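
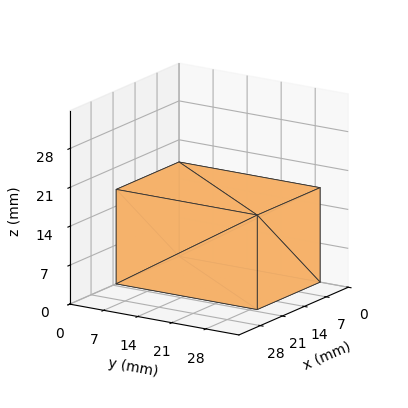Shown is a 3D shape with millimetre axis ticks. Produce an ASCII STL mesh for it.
Reading the render: the shape is a rectangular box, roughly 20 × 29 mm footprint and 17 mm tall (dimensions read to the nearest mm from the axis ticks). For the STL, each face is triangulated and given an outward normal.

solid part
  facet normal 0.0000 0.0000 -1.0000
    outer loop
      vertex 20.00 29.00 0.00
      vertex 20.00 0.00 0.00
      vertex 0.00 0.00 0.00
    endloop
  endfacet
  facet normal 0.0000 0.0000 -1.0000
    outer loop
      vertex 0.00 29.00 0.00
      vertex 20.00 29.00 0.00
      vertex 0.00 0.00 0.00
    endloop
  endfacet
  facet normal 0.0000 0.0000 1.0000
    outer loop
      vertex 0.00 0.00 17.00
      vertex 20.00 0.00 17.00
      vertex 20.00 29.00 17.00
    endloop
  endfacet
  facet normal 0.0000 0.0000 1.0000
    outer loop
      vertex 0.00 0.00 17.00
      vertex 20.00 29.00 17.00
      vertex 0.00 29.00 17.00
    endloop
  endfacet
  facet normal 0.0000 -1.0000 0.0000
    outer loop
      vertex 0.00 0.00 0.00
      vertex 20.00 0.00 0.00
      vertex 20.00 0.00 17.00
    endloop
  endfacet
  facet normal 0.0000 -1.0000 0.0000
    outer loop
      vertex 0.00 0.00 0.00
      vertex 20.00 0.00 17.00
      vertex 0.00 0.00 17.00
    endloop
  endfacet
  facet normal 0.0000 1.0000 0.0000
    outer loop
      vertex 20.00 29.00 17.00
      vertex 20.00 29.00 0.00
      vertex 0.00 29.00 0.00
    endloop
  endfacet
  facet normal 0.0000 1.0000 0.0000
    outer loop
      vertex 0.00 29.00 17.00
      vertex 20.00 29.00 17.00
      vertex 0.00 29.00 0.00
    endloop
  endfacet
  facet normal -1.0000 0.0000 0.0000
    outer loop
      vertex 0.00 29.00 17.00
      vertex 0.00 29.00 0.00
      vertex 0.00 0.00 0.00
    endloop
  endfacet
  facet normal -1.0000 0.0000 0.0000
    outer loop
      vertex 0.00 0.00 17.00
      vertex 0.00 29.00 17.00
      vertex 0.00 0.00 0.00
    endloop
  endfacet
  facet normal 1.0000 0.0000 0.0000
    outer loop
      vertex 20.00 0.00 0.00
      vertex 20.00 29.00 0.00
      vertex 20.00 29.00 17.00
    endloop
  endfacet
  facet normal 1.0000 0.0000 0.0000
    outer loop
      vertex 20.00 0.00 0.00
      vertex 20.00 29.00 17.00
      vertex 20.00 0.00 17.00
    endloop
  endfacet
endsolid part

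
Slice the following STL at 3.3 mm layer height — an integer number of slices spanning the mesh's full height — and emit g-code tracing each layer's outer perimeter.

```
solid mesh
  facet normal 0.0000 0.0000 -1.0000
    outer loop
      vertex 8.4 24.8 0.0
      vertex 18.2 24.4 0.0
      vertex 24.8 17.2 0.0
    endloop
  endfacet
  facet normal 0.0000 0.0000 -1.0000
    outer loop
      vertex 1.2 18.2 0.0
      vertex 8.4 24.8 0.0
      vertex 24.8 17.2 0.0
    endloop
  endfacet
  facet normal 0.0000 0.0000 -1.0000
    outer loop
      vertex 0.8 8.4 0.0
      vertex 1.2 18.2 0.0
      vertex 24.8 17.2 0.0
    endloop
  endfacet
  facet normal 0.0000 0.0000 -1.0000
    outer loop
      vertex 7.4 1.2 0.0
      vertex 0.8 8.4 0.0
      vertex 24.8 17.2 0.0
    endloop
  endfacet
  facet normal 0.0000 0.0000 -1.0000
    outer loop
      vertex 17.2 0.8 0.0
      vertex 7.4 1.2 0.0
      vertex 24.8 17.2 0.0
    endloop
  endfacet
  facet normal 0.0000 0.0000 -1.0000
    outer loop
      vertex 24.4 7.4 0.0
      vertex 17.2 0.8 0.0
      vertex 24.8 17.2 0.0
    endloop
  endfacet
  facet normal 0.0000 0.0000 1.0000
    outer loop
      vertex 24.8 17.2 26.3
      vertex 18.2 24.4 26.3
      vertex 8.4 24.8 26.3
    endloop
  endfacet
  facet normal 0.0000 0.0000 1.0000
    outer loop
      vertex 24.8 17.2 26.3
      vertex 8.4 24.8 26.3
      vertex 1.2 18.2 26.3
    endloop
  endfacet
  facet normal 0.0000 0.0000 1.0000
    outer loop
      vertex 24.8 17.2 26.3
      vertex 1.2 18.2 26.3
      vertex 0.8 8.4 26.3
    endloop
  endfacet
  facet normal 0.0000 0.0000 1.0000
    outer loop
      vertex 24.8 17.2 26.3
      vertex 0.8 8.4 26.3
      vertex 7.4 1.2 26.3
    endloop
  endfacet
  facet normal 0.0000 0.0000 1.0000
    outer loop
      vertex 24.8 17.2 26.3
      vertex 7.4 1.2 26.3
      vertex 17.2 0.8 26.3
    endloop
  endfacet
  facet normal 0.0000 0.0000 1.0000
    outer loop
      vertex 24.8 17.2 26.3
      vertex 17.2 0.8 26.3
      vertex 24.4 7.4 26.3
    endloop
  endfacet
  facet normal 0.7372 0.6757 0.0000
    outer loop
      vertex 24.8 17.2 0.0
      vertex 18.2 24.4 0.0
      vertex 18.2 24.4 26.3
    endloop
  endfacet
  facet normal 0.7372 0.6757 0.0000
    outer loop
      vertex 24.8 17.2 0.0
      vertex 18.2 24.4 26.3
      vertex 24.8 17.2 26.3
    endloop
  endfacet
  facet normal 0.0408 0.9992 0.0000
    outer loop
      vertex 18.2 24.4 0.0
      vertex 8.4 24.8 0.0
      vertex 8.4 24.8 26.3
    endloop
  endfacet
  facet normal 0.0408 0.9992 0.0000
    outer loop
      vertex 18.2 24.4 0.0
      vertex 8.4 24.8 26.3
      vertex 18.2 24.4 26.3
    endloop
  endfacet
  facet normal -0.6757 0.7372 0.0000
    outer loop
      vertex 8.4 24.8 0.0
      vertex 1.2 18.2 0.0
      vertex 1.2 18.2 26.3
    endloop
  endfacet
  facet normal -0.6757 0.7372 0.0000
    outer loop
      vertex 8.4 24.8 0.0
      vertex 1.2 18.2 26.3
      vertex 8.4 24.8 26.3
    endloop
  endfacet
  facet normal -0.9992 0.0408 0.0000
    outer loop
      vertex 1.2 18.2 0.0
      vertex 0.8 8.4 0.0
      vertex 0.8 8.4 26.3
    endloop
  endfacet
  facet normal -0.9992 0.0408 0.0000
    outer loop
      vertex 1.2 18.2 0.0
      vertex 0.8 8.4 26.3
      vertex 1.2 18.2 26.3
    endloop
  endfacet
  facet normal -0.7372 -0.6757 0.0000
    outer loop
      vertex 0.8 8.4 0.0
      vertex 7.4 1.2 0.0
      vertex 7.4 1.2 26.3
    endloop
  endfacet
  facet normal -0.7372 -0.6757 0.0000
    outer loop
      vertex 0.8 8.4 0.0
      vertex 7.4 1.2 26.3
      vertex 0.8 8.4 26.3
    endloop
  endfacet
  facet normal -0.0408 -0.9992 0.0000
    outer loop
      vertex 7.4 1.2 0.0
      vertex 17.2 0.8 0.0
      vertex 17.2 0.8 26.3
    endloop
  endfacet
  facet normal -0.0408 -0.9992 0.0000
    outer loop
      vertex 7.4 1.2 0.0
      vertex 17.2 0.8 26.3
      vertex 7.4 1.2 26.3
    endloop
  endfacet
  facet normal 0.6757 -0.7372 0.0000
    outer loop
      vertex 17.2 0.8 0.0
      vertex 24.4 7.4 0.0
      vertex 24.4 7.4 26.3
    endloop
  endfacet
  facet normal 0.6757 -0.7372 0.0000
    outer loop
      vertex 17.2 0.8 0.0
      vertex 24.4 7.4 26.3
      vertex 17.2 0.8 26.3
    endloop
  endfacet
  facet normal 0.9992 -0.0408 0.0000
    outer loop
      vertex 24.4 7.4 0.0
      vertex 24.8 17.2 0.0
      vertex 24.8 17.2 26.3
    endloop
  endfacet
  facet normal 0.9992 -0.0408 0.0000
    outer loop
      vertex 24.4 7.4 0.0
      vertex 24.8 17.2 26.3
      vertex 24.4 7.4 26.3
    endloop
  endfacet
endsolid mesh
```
; perimeter-only toolpath
G21 ; units = mm
G90 ; absolute positioning
G28 ; home
; layer 1
G0 Z3.3
G0 X24.8 Y17.2
G1 X18.2 Y24.4
G1 X8.4 Y24.8
G1 X1.2 Y18.2
G1 X0.8 Y8.4
G1 X7.4 Y1.2
G1 X17.2 Y0.8
G1 X24.4 Y7.4
G1 X24.8 Y17.2
; layer 2
G0 Z6.6
G0 X24.8 Y17.2
G1 X18.2 Y24.4
G1 X8.4 Y24.8
G1 X1.2 Y18.2
G1 X0.8 Y8.4
G1 X7.4 Y1.2
G1 X17.2 Y0.8
G1 X24.4 Y7.4
G1 X24.8 Y17.2
; layer 3
G0 Z9.9
G0 X24.8 Y17.2
G1 X18.2 Y24.4
G1 X8.4 Y24.8
G1 X1.2 Y18.2
G1 X0.8 Y8.4
G1 X7.4 Y1.2
G1 X17.2 Y0.8
G1 X24.4 Y7.4
G1 X24.8 Y17.2
; layer 4
G0 Z13.2
G0 X24.8 Y17.2
G1 X18.2 Y24.4
G1 X8.4 Y24.8
G1 X1.2 Y18.2
G1 X0.8 Y8.4
G1 X7.4 Y1.2
G1 X17.2 Y0.8
G1 X24.4 Y7.4
G1 X24.8 Y17.2
; layer 5
G0 Z16.4
G0 X24.8 Y17.2
G1 X18.2 Y24.4
G1 X8.4 Y24.8
G1 X1.2 Y18.2
G1 X0.8 Y8.4
G1 X7.4 Y1.2
G1 X17.2 Y0.8
G1 X24.4 Y7.4
G1 X24.8 Y17.2
; layer 6
G0 Z19.7
G0 X24.8 Y17.2
G1 X18.2 Y24.4
G1 X8.4 Y24.8
G1 X1.2 Y18.2
G1 X0.8 Y8.4
G1 X7.4 Y1.2
G1 X17.2 Y0.8
G1 X24.4 Y7.4
G1 X24.8 Y17.2
; layer 7
G0 Z23.0
G0 X24.8 Y17.2
G1 X18.2 Y24.4
G1 X8.4 Y24.8
G1 X1.2 Y18.2
G1 X0.8 Y8.4
G1 X7.4 Y1.2
G1 X17.2 Y0.8
G1 X24.4 Y7.4
G1 X24.8 Y17.2
; layer 8
G0 Z26.3
G0 X24.8 Y17.2
G1 X18.2 Y24.4
G1 X8.4 Y24.8
G1 X1.2 Y18.2
G1 X0.8 Y8.4
G1 X7.4 Y1.2
G1 X17.2 Y0.8
G1 X24.4 Y7.4
G1 X24.8 Y17.2
M2 ; end

The solid is a regular 8-sided prism (a cylinder approximated with 8 flat sides), circumscribed radius ≈ 12.8 mm, height ≈ 26.3 mm. Slicing at Δz = 3.3 mm — 8 equal slices spanning the solid's height, so layer i sits at z = i·h/8 — gives 8 non-empty perimeters. Each is a 8-segment closed polygon; G0 lifts to the layer z and rapids to the start vertex, then G1 traces the edges.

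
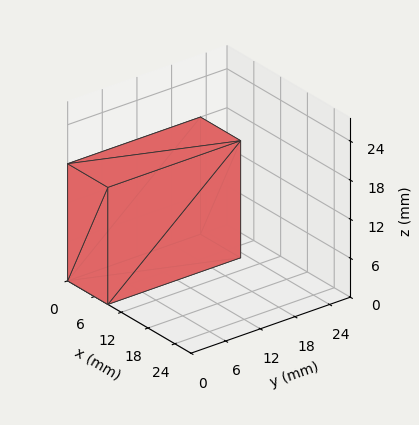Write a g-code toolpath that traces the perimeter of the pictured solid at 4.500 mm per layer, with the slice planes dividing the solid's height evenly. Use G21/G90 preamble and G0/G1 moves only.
Reading the render: the shape is a rectangular box, roughly 9 × 23 mm footprint and 18 mm tall (dimensions read to the nearest mm from the axis ticks). For the g-code, the solid's height is divided into equal slices at the stated Δz and each level perimeter traced with G1 moves after a G0 lift.

; perimeter-only toolpath
G21 ; units = mm
G90 ; absolute positioning
G28 ; home
; layer 1
G0 Z4.500
G0 X0.000 Y0.000
G1 X9.000 Y0.000
G1 X9.000 Y23.000
G1 X0.000 Y23.000
G1 X0.000 Y0.000
; layer 2
G0 Z9.000
G0 X0.000 Y0.000
G1 X9.000 Y0.000
G1 X9.000 Y23.000
G1 X0.000 Y23.000
G1 X0.000 Y0.000
; layer 3
G0 Z13.500
G0 X0.000 Y0.000
G1 X9.000 Y0.000
G1 X9.000 Y23.000
G1 X0.000 Y23.000
G1 X0.000 Y0.000
; layer 4
G0 Z18.000
G0 X0.000 Y0.000
G1 X9.000 Y0.000
G1 X9.000 Y23.000
G1 X0.000 Y23.000
G1 X0.000 Y0.000
M2 ; end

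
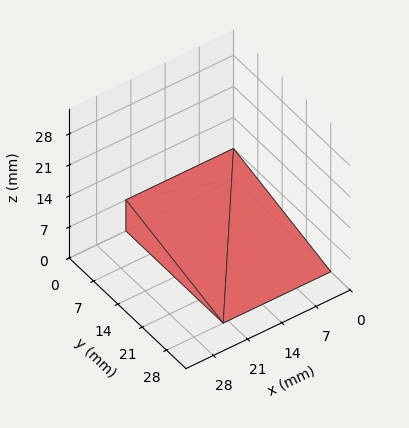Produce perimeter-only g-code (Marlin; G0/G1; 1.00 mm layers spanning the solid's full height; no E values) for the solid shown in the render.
Reading the render: the shape is a wedge (ramp): 22 × 28 mm base, rising to 7 mm along the y=0 edge and sloping linearly to z=0 at y=28 (dimensions read to the nearest mm from the axis ticks). For the g-code, the solid's height is divided into equal slices at the stated Δz and each level perimeter traced with G1 moves after a G0 lift.

; perimeter-only toolpath
G21 ; units = mm
G90 ; absolute positioning
G28 ; home
; layer 1
G0 Z1.00
G0 X0.00 Y0.00
G1 X22.00 Y0.00
G1 X22.00 Y24.00
G1 X0.00 Y24.00
G1 X0.00 Y0.00
; layer 2
G0 Z2.00
G0 X0.00 Y0.00
G1 X22.00 Y0.00
G1 X22.00 Y20.00
G1 X0.00 Y20.00
G1 X0.00 Y0.00
; layer 3
G0 Z3.00
G0 X0.00 Y0.00
G1 X22.00 Y0.00
G1 X22.00 Y16.00
G1 X0.00 Y16.00
G1 X0.00 Y0.00
; layer 4
G0 Z4.00
G0 X0.00 Y0.00
G1 X22.00 Y0.00
G1 X22.00 Y12.00
G1 X0.00 Y12.00
G1 X0.00 Y0.00
; layer 5
G0 Z5.00
G0 X0.00 Y0.00
G1 X22.00 Y0.00
G1 X22.00 Y8.00
G1 X0.00 Y8.00
G1 X0.00 Y0.00
; layer 6
G0 Z6.00
G0 X0.00 Y0.00
G1 X22.00 Y0.00
G1 X22.00 Y4.00
G1 X0.00 Y4.00
G1 X0.00 Y0.00
M2 ; end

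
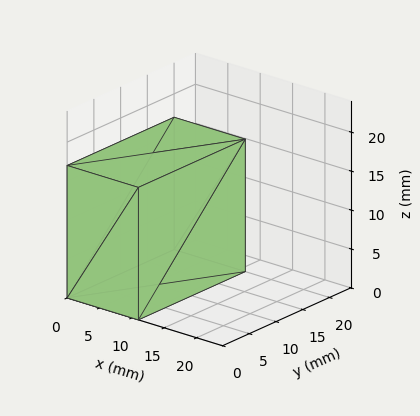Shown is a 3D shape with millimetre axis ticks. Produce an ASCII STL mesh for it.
Reading the render: the shape is a rectangular box, roughly 11 × 20 mm footprint and 17 mm tall (dimensions read to the nearest mm from the axis ticks). For the STL, each face is triangulated and given an outward normal.

solid part
  facet normal 0.0000 0.0000 -1.0000
    outer loop
      vertex 11.00 20.00 0.00
      vertex 11.00 0.00 0.00
      vertex 0.00 0.00 0.00
    endloop
  endfacet
  facet normal 0.0000 0.0000 -1.0000
    outer loop
      vertex 0.00 20.00 0.00
      vertex 11.00 20.00 0.00
      vertex 0.00 0.00 0.00
    endloop
  endfacet
  facet normal 0.0000 0.0000 1.0000
    outer loop
      vertex 0.00 0.00 17.00
      vertex 11.00 0.00 17.00
      vertex 11.00 20.00 17.00
    endloop
  endfacet
  facet normal 0.0000 0.0000 1.0000
    outer loop
      vertex 0.00 0.00 17.00
      vertex 11.00 20.00 17.00
      vertex 0.00 20.00 17.00
    endloop
  endfacet
  facet normal 0.0000 -1.0000 0.0000
    outer loop
      vertex 0.00 0.00 0.00
      vertex 11.00 0.00 0.00
      vertex 11.00 0.00 17.00
    endloop
  endfacet
  facet normal 0.0000 -1.0000 0.0000
    outer loop
      vertex 0.00 0.00 0.00
      vertex 11.00 0.00 17.00
      vertex 0.00 0.00 17.00
    endloop
  endfacet
  facet normal 0.0000 1.0000 0.0000
    outer loop
      vertex 11.00 20.00 17.00
      vertex 11.00 20.00 0.00
      vertex 0.00 20.00 0.00
    endloop
  endfacet
  facet normal 0.0000 1.0000 0.0000
    outer loop
      vertex 0.00 20.00 17.00
      vertex 11.00 20.00 17.00
      vertex 0.00 20.00 0.00
    endloop
  endfacet
  facet normal -1.0000 0.0000 0.0000
    outer loop
      vertex 0.00 20.00 17.00
      vertex 0.00 20.00 0.00
      vertex 0.00 0.00 0.00
    endloop
  endfacet
  facet normal -1.0000 0.0000 0.0000
    outer loop
      vertex 0.00 0.00 17.00
      vertex 0.00 20.00 17.00
      vertex 0.00 0.00 0.00
    endloop
  endfacet
  facet normal 1.0000 0.0000 0.0000
    outer loop
      vertex 11.00 0.00 0.00
      vertex 11.00 20.00 0.00
      vertex 11.00 20.00 17.00
    endloop
  endfacet
  facet normal 1.0000 0.0000 0.0000
    outer loop
      vertex 11.00 0.00 0.00
      vertex 11.00 20.00 17.00
      vertex 11.00 0.00 17.00
    endloop
  endfacet
endsolid part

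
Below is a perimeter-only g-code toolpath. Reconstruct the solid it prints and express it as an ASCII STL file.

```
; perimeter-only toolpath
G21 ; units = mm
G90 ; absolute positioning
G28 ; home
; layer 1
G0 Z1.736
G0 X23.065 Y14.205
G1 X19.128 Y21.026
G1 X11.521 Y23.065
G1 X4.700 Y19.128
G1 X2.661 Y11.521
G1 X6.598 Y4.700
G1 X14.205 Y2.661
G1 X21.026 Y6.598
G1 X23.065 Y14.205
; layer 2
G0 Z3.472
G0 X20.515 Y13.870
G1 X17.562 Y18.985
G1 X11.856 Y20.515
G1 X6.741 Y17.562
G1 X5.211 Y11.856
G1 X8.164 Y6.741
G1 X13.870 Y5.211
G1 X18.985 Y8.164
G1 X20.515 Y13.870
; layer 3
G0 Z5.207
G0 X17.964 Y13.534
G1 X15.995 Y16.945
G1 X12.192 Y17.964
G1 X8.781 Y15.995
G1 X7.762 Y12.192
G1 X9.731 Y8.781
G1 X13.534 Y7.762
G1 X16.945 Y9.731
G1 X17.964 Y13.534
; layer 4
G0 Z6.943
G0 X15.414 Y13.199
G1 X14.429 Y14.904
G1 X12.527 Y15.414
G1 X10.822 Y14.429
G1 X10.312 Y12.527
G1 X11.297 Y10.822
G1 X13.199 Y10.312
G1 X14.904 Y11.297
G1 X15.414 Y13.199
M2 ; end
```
solid part
  facet normal 0.0000 0.0000 -1.0000
    outer loop
      vertex 11.185 25.616 0.000
      vertex 20.694 23.067 0.000
      vertex 25.616 14.541 0.000
    endloop
  endfacet
  facet normal 0.0000 0.0000 -1.0000
    outer loop
      vertex 2.659 20.694 0.000
      vertex 11.185 25.616 0.000
      vertex 25.616 14.541 0.000
    endloop
  endfacet
  facet normal 0.0000 0.0000 -1.0000
    outer loop
      vertex 0.110 11.185 0.000
      vertex 2.659 20.694 0.000
      vertex 25.616 14.541 0.000
    endloop
  endfacet
  facet normal 0.0000 0.0000 -1.0000
    outer loop
      vertex 5.032 2.659 0.000
      vertex 0.110 11.185 0.000
      vertex 25.616 14.541 0.000
    endloop
  endfacet
  facet normal 0.0000 0.0000 -1.0000
    outer loop
      vertex 14.541 0.110 0.000
      vertex 5.032 2.659 0.000
      vertex 25.616 14.541 0.000
    endloop
  endfacet
  facet normal 0.0000 0.0000 -1.0000
    outer loop
      vertex 23.067 5.032 0.000
      vertex 14.541 0.110 0.000
      vertex 25.616 14.541 0.000
    endloop
  endfacet
  facet normal 0.5108 0.2949 0.8076
    outer loop
      vertex 25.616 14.541 0.000
      vertex 20.694 23.067 0.000
      vertex 12.863 12.863 8.679
    endloop
  endfacet
  facet normal 0.1527 0.5697 0.8076
    outer loop
      vertex 20.694 23.067 0.000
      vertex 11.185 25.616 0.000
      vertex 12.863 12.863 8.679
    endloop
  endfacet
  facet normal -0.2949 0.5108 0.8076
    outer loop
      vertex 11.185 25.616 0.000
      vertex 2.659 20.694 0.000
      vertex 12.863 12.863 8.679
    endloop
  endfacet
  facet normal -0.5697 0.1527 0.8076
    outer loop
      vertex 2.659 20.694 0.000
      vertex 0.110 11.185 0.000
      vertex 12.863 12.863 8.679
    endloop
  endfacet
  facet normal -0.5108 -0.2949 0.8076
    outer loop
      vertex 0.110 11.185 0.000
      vertex 5.032 2.659 0.000
      vertex 12.863 12.863 8.679
    endloop
  endfacet
  facet normal -0.1527 -0.5697 0.8076
    outer loop
      vertex 5.032 2.659 0.000
      vertex 14.541 0.110 0.000
      vertex 12.863 12.863 8.679
    endloop
  endfacet
  facet normal 0.2949 -0.5108 0.8076
    outer loop
      vertex 14.541 0.110 0.000
      vertex 23.067 5.032 0.000
      vertex 12.863 12.863 8.679
    endloop
  endfacet
  facet normal 0.5697 -0.1527 0.8076
    outer loop
      vertex 23.067 5.032 0.000
      vertex 25.616 14.541 0.000
      vertex 12.863 12.863 8.679
    endloop
  endfacet
endsolid part

The G0 Z moves step by Δz≈1.736 mm. The G1 loops shrink linearly with z, so the solid tapers from its base footprint up to z≈8.68. Closing with a flat bottom cap and the tapered top and triangulating gives 14 facets — a regular 8-sided pyramid, base circumscribed radius ≈ 12.9 mm, apex at z ≈ 8.68 mm.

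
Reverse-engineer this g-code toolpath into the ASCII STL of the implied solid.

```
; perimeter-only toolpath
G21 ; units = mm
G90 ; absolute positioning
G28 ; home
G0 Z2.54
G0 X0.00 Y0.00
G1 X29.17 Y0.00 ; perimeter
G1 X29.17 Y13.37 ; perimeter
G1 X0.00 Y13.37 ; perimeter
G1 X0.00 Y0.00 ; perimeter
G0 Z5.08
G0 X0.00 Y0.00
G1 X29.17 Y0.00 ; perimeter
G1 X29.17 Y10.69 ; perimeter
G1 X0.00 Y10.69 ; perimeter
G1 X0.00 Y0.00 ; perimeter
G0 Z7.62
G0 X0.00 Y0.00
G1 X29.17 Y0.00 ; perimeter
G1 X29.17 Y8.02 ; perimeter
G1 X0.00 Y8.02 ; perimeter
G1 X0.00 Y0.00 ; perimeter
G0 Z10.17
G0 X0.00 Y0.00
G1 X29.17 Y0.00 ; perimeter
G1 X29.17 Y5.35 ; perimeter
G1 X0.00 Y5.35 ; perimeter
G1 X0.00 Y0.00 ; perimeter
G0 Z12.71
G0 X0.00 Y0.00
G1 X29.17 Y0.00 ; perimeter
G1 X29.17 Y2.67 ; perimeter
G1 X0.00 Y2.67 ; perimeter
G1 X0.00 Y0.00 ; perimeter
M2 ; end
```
solid part
  facet normal 0.0000 0.0000 -1.0000
    outer loop
      vertex 29.17 16.04 0.00
      vertex 29.17 0.00 0.00
      vertex 0.00 0.00 0.00
    endloop
  endfacet
  facet normal 0.0000 0.0000 -1.0000
    outer loop
      vertex 0.00 16.04 0.00
      vertex 29.17 16.04 0.00
      vertex 0.00 0.00 0.00
    endloop
  endfacet
  facet normal 0.0000 -1.0000 0.0000
    outer loop
      vertex 0.00 0.00 0.00
      vertex 29.17 0.00 0.00
      vertex 29.17 0.00 15.25
    endloop
  endfacet
  facet normal 0.0000 -1.0000 0.0000
    outer loop
      vertex 0.00 0.00 0.00
      vertex 29.17 0.00 15.25
      vertex 0.00 0.00 15.25
    endloop
  endfacet
  facet normal 0.0000 0.6890 0.7247
    outer loop
      vertex 0.00 0.00 15.25
      vertex 29.17 0.00 15.25
      vertex 29.17 16.04 0.00
    endloop
  endfacet
  facet normal 0.0000 0.6890 0.7247
    outer loop
      vertex 0.00 0.00 15.25
      vertex 29.17 16.04 0.00
      vertex 0.00 16.04 0.00
    endloop
  endfacet
  facet normal -1.0000 0.0000 0.0000
    outer loop
      vertex 0.00 0.00 15.25
      vertex 0.00 16.04 0.00
      vertex 0.00 0.00 0.00
    endloop
  endfacet
  facet normal 1.0000 0.0000 0.0000
    outer loop
      vertex 29.17 0.00 0.00
      vertex 29.17 16.04 0.00
      vertex 29.17 0.00 15.25
    endloop
  endfacet
endsolid part

The G0 Z moves step by Δz≈2.54 mm. The G1 loops shrink linearly with z, so the solid tapers from its base footprint up to z≈15.2. Closing with a flat bottom cap and the tapered top and triangulating gives 8 facets — a wedge (ramp): 29.2 × 16 mm base, rising to 15.2 mm along the y=0 edge and sloping linearly to z=0 at y=16.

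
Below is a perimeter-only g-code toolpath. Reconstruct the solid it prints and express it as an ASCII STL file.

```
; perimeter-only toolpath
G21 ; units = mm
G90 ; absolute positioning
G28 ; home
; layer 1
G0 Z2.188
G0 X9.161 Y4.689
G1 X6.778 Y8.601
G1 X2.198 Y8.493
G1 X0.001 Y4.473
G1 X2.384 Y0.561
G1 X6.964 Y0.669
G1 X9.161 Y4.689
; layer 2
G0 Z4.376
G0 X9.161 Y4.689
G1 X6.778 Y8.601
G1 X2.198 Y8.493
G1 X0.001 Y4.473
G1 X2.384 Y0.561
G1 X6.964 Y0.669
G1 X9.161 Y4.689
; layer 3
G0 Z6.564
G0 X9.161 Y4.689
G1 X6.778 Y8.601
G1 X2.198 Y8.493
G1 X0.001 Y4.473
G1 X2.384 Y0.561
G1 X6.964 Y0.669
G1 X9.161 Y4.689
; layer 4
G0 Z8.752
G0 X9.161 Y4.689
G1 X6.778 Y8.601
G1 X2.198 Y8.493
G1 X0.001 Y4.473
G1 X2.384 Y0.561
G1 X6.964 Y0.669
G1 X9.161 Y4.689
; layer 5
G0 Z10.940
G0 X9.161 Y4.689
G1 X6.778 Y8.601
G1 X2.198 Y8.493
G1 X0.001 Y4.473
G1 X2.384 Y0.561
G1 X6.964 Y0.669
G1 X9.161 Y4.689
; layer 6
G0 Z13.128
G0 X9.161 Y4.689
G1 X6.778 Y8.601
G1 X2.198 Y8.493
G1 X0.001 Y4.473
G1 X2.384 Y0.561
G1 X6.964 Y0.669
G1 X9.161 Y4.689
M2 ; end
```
solid part
  facet normal 0.0000 0.0000 -1.0000
    outer loop
      vertex 2.198 8.493 0.000
      vertex 6.778 8.601 0.000
      vertex 9.161 4.689 0.000
    endloop
  endfacet
  facet normal 0.0000 0.0000 -1.0000
    outer loop
      vertex 0.001 4.473 0.000
      vertex 2.198 8.493 0.000
      vertex 9.161 4.689 0.000
    endloop
  endfacet
  facet normal 0.0000 0.0000 -1.0000
    outer loop
      vertex 2.384 0.561 0.000
      vertex 0.001 4.473 0.000
      vertex 9.161 4.689 0.000
    endloop
  endfacet
  facet normal 0.0000 0.0000 -1.0000
    outer loop
      vertex 6.964 0.669 0.000
      vertex 2.384 0.561 0.000
      vertex 9.161 4.689 0.000
    endloop
  endfacet
  facet normal 0.0000 0.0000 1.0000
    outer loop
      vertex 9.161 4.689 13.128
      vertex 6.778 8.601 13.128
      vertex 2.198 8.493 13.128
    endloop
  endfacet
  facet normal 0.0000 0.0000 1.0000
    outer loop
      vertex 9.161 4.689 13.128
      vertex 2.198 8.493 13.128
      vertex 0.001 4.473 13.128
    endloop
  endfacet
  facet normal 0.0000 0.0000 1.0000
    outer loop
      vertex 9.161 4.689 13.128
      vertex 0.001 4.473 13.128
      vertex 2.384 0.561 13.128
    endloop
  endfacet
  facet normal 0.0000 0.0000 1.0000
    outer loop
      vertex 9.161 4.689 13.128
      vertex 2.384 0.561 13.128
      vertex 6.964 0.669 13.128
    endloop
  endfacet
  facet normal 0.8540 0.5202 0.0000
    outer loop
      vertex 9.161 4.689 0.000
      vertex 6.778 8.601 0.000
      vertex 6.778 8.601 13.128
    endloop
  endfacet
  facet normal 0.8540 0.5202 0.0000
    outer loop
      vertex 9.161 4.689 0.000
      vertex 6.778 8.601 13.128
      vertex 9.161 4.689 13.128
    endloop
  endfacet
  facet normal -0.0236 0.9997 0.0000
    outer loop
      vertex 6.778 8.601 0.000
      vertex 2.198 8.493 0.000
      vertex 2.198 8.493 13.128
    endloop
  endfacet
  facet normal -0.0236 0.9997 0.0000
    outer loop
      vertex 6.778 8.601 0.000
      vertex 2.198 8.493 13.128
      vertex 6.778 8.601 13.128
    endloop
  endfacet
  facet normal -0.8775 0.4796 0.0000
    outer loop
      vertex 2.198 8.493 0.000
      vertex 0.001 4.473 0.000
      vertex 0.001 4.473 13.128
    endloop
  endfacet
  facet normal -0.8775 0.4796 0.0000
    outer loop
      vertex 2.198 8.493 0.000
      vertex 0.001 4.473 13.128
      vertex 2.198 8.493 13.128
    endloop
  endfacet
  facet normal -0.8540 -0.5202 0.0000
    outer loop
      vertex 0.001 4.473 0.000
      vertex 2.384 0.561 0.000
      vertex 2.384 0.561 13.128
    endloop
  endfacet
  facet normal -0.8540 -0.5202 0.0000
    outer loop
      vertex 0.001 4.473 0.000
      vertex 2.384 0.561 13.128
      vertex 0.001 4.473 13.128
    endloop
  endfacet
  facet normal 0.0236 -0.9997 0.0000
    outer loop
      vertex 2.384 0.561 0.000
      vertex 6.964 0.669 0.000
      vertex 6.964 0.669 13.128
    endloop
  endfacet
  facet normal 0.0236 -0.9997 0.0000
    outer loop
      vertex 2.384 0.561 0.000
      vertex 6.964 0.669 13.128
      vertex 2.384 0.561 13.128
    endloop
  endfacet
  facet normal 0.8775 -0.4796 0.0000
    outer loop
      vertex 6.964 0.669 0.000
      vertex 9.161 4.689 0.000
      vertex 9.161 4.689 13.128
    endloop
  endfacet
  facet normal 0.8775 -0.4796 0.0000
    outer loop
      vertex 6.964 0.669 0.000
      vertex 9.161 4.689 13.128
      vertex 6.964 0.669 13.128
    endloop
  endfacet
endsolid part

The G0 Z moves step by Δz≈2.188 mm. Every layer's G1 loop is the same polygon, so the solid is a straight extrusion of it from z=0 to z≈13.1. Closing with flat bottom and top caps and triangulating gives 20 facets — a regular 6-sided prism (a cylinder approximated with 6 flat sides), circumscribed radius ≈ 4.58 mm, height ≈ 13.1 mm.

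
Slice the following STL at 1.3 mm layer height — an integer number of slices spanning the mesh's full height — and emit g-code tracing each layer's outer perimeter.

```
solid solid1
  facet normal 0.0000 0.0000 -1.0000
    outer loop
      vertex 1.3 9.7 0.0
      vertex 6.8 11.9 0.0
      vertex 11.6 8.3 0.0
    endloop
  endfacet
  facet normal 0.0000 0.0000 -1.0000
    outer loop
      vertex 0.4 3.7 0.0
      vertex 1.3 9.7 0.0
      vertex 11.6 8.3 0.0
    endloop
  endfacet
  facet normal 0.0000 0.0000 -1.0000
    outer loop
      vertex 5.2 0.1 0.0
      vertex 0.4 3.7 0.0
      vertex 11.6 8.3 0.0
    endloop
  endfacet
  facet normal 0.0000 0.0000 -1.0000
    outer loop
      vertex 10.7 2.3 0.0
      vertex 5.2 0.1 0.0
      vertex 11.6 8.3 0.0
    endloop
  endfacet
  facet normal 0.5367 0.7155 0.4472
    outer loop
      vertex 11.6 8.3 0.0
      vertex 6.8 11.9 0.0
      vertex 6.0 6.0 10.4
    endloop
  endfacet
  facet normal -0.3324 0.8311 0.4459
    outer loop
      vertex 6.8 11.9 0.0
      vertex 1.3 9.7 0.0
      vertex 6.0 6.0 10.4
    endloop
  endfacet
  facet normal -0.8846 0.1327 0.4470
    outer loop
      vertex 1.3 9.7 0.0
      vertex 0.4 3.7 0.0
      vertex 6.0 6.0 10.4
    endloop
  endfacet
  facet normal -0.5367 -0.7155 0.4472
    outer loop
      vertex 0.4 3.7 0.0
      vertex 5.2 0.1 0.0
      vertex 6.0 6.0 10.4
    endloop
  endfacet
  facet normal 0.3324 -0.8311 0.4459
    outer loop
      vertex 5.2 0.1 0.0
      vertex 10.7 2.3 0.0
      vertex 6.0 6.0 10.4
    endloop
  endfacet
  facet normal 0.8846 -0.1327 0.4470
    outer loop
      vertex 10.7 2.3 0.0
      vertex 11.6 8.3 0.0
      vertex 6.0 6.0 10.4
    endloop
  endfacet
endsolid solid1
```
; perimeter-only toolpath
G21 ; units = mm
G90 ; absolute positioning
G28 ; home
; layer 1
G0 Z1.3
G0 X10.9 Y8.0
G1 X6.7 Y11.2
G1 X1.9 Y9.2
G1 X1.1 Y4.0
G1 X5.3 Y0.8
G1 X10.1 Y2.8
G1 X10.9 Y8.0
; layer 2
G0 Z2.6
G0 X10.2 Y7.7
G1 X6.6 Y10.4
G1 X2.5 Y8.8
G1 X1.8 Y4.3
G1 X5.4 Y1.6
G1 X9.5 Y3.2
G1 X10.2 Y7.7
; layer 3
G0 Z3.9
G0 X9.5 Y7.4
G1 X6.5 Y9.7
G1 X3.1 Y8.3
G1 X2.5 Y4.6
G1 X5.5 Y2.3
G1 X8.9 Y3.7
G1 X9.5 Y7.4
; layer 4
G0 Z5.2
G0 X8.8 Y7.2
G1 X6.4 Y8.9
G1 X3.6 Y7.8
G1 X3.2 Y4.8
G1 X5.6 Y3.0
G1 X8.3 Y4.2
G1 X8.8 Y7.2
; layer 5
G0 Z6.5
G0 X8.1 Y6.9
G1 X6.3 Y8.2
G1 X4.2 Y7.4
G1 X3.9 Y5.1
G1 X5.7 Y3.8
G1 X7.8 Y4.6
G1 X8.1 Y6.9
; layer 6
G0 Z7.8
G0 X7.4 Y6.6
G1 X6.2 Y7.5
G1 X4.8 Y6.9
G1 X4.6 Y5.4
G1 X5.8 Y4.5
G1 X7.2 Y5.1
G1 X7.4 Y6.6
; layer 7
G0 Z9.1
G0 X6.7 Y6.3
G1 X6.1 Y6.7
G1 X5.4 Y6.5
G1 X5.3 Y5.7
G1 X5.9 Y5.3
G1 X6.6 Y5.5
G1 X6.7 Y6.3
M2 ; end

The solid is a regular 6-sided pyramid, base circumscribed radius ≈ 6 mm, apex at z ≈ 10.4 mm. Slicing at Δz = 1.3 mm — 8 equal slices spanning the solid's height, so layer i sits at z = i·h/8 — gives 7 non-empty perimeters. Each is a 6-segment closed polygon; G0 lifts to the layer z and rapids to the start vertex, then G1 traces the edges. The cross-section shrinks linearly with z (the slice at the apex is degenerate and omitted).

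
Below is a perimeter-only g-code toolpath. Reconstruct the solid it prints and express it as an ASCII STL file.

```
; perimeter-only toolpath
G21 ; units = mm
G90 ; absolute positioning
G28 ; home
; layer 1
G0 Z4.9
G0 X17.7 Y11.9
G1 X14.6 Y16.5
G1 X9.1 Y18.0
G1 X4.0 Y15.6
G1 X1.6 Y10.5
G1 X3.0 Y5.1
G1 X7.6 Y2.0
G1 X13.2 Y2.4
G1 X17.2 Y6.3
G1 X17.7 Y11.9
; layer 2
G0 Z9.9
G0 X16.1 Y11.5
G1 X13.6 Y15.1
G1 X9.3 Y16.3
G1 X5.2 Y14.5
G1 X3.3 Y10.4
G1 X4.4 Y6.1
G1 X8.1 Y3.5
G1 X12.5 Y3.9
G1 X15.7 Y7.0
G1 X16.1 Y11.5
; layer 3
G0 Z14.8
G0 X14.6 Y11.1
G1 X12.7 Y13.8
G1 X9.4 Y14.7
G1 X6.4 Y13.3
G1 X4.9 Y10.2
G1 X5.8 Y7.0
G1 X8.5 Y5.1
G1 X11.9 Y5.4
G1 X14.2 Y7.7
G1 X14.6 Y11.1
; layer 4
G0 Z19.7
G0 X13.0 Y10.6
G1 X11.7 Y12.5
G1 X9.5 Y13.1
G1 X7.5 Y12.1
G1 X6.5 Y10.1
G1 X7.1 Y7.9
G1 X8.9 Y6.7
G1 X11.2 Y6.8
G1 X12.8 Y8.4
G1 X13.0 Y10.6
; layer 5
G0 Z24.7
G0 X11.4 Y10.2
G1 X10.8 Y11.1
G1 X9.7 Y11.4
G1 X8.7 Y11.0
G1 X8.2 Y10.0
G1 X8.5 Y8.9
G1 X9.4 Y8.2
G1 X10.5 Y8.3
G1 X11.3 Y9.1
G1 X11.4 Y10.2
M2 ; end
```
solid part
  facet normal 0.0000 0.0000 -1.0000
    outer loop
      vertex 9.0 19.6 0.0
      vertex 15.5 17.8 0.0
      vertex 19.3 12.3 0.0
    endloop
  endfacet
  facet normal 0.0000 0.0000 -1.0000
    outer loop
      vertex 2.9 16.8 0.0
      vertex 9.0 19.6 0.0
      vertex 19.3 12.3 0.0
    endloop
  endfacet
  facet normal 0.0000 0.0000 -1.0000
    outer loop
      vertex 0.0 10.7 0.0
      vertex 2.9 16.8 0.0
      vertex 19.3 12.3 0.0
    endloop
  endfacet
  facet normal 0.0000 0.0000 -1.0000
    outer loop
      vertex 1.7 4.2 0.0
      vertex 0.0 10.7 0.0
      vertex 19.3 12.3 0.0
    endloop
  endfacet
  facet normal 0.0000 0.0000 -1.0000
    outer loop
      vertex 7.2 0.4 0.0
      vertex 1.7 4.2 0.0
      vertex 19.3 12.3 0.0
    endloop
  endfacet
  facet normal 0.0000 0.0000 -1.0000
    outer loop
      vertex 13.9 0.9 0.0
      vertex 7.2 0.4 0.0
      vertex 19.3 12.3 0.0
    endloop
  endfacet
  facet normal 0.0000 0.0000 -1.0000
    outer loop
      vertex 18.7 5.6 0.0
      vertex 13.9 0.9 0.0
      vertex 19.3 12.3 0.0
    endloop
  endfacet
  facet normal 0.7854 0.5426 0.2979
    outer loop
      vertex 19.3 12.3 0.0
      vertex 15.5 17.8 0.0
      vertex 9.8 9.8 29.6
    endloop
  endfacet
  facet normal 0.2548 0.9200 0.2977
    outer loop
      vertex 15.5 17.8 0.0
      vertex 9.0 19.6 0.0
      vertex 9.8 9.8 29.6
    endloop
  endfacet
  facet normal -0.3982 0.8675 0.2980
    outer loop
      vertex 9.0 19.6 0.0
      vertex 2.9 16.8 0.0
      vertex 9.8 9.8 29.6
    endloop
  endfacet
  facet normal -0.8621 0.4099 0.2979
    outer loop
      vertex 2.9 16.8 0.0
      vertex 0.0 10.7 0.0
      vertex 9.8 9.8 29.6
    endloop
  endfacet
  facet normal -0.9234 -0.2415 0.2984
    outer loop
      vertex 0.0 10.7 0.0
      vertex 1.7 4.2 0.0
      vertex 9.8 9.8 29.6
    endloop
  endfacet
  facet normal -0.5428 -0.7856 0.2971
    outer loop
      vertex 1.7 4.2 0.0
      vertex 7.2 0.4 0.0
      vertex 9.8 9.8 29.6
    endloop
  endfacet
  facet normal 0.0711 -0.9525 0.2962
    outer loop
      vertex 7.2 0.4 0.0
      vertex 13.9 0.9 0.0
      vertex 9.8 9.8 29.6
    endloop
  endfacet
  facet normal 0.6679 -0.6821 0.2976
    outer loop
      vertex 13.9 0.9 0.0
      vertex 18.7 5.6 0.0
      vertex 9.8 9.8 29.6
    endloop
  endfacet
  facet normal 0.9508 -0.0851 0.2980
    outer loop
      vertex 18.7 5.6 0.0
      vertex 19.3 12.3 0.0
      vertex 9.8 9.8 29.6
    endloop
  endfacet
endsolid part

The G0 Z moves step by Δz≈4.9 mm. The G1 loops shrink linearly with z, so the solid tapers from its base footprint up to z≈29.6. Closing with a flat bottom cap and the tapered top and triangulating gives 16 facets — a regular 9-sided pyramid, base circumscribed radius ≈ 9.8 mm, apex at z ≈ 29.6 mm.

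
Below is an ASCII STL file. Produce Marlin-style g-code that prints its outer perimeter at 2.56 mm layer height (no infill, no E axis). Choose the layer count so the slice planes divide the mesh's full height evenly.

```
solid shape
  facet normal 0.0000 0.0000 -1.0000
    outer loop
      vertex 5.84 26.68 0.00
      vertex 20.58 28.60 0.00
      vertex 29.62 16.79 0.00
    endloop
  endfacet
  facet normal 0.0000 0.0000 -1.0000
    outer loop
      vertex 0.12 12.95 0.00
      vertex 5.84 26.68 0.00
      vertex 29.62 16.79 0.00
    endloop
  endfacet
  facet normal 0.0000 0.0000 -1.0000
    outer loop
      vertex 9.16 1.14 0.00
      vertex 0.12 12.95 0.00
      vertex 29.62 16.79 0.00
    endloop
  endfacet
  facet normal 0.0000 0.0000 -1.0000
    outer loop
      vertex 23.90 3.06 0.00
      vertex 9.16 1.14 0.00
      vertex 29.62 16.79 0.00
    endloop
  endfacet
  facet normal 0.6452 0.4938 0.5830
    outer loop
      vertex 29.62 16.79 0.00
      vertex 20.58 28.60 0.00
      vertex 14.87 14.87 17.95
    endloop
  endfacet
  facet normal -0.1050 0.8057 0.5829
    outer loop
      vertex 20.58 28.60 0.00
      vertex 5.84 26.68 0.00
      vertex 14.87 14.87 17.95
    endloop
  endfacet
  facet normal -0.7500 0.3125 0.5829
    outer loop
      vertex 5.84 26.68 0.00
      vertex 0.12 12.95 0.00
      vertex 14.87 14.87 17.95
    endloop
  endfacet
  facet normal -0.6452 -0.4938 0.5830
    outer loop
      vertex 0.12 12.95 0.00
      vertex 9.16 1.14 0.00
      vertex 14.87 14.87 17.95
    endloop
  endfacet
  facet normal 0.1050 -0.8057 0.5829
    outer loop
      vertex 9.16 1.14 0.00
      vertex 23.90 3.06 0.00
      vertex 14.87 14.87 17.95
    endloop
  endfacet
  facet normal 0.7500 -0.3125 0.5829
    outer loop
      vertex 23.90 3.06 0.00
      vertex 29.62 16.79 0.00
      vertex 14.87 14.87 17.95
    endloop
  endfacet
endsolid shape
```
; perimeter-only toolpath
G21 ; units = mm
G90 ; absolute positioning
G28 ; home
; layer 1
G0 Z2.56
G0 X27.51 Y16.52
G1 X19.76 Y26.64
G1 X7.13 Y24.99
G1 X2.23 Y13.22
G1 X9.98 Y3.10
G1 X22.61 Y4.75
G1 X27.51 Y16.52
; layer 2
G0 Z5.13
G0 X25.41 Y16.24
G1 X18.95 Y24.68
G1 X8.42 Y23.31
G1 X4.33 Y13.50
G1 X10.79 Y5.06
G1 X21.32 Y6.43
G1 X25.41 Y16.24
; layer 3
G0 Z7.69
G0 X23.30 Y15.97
G1 X18.13 Y22.72
G1 X9.71 Y21.62
G1 X6.44 Y13.77
G1 X11.61 Y7.02
G1 X20.03 Y8.12
G1 X23.30 Y15.97
; layer 4
G0 Z10.26
G0 X21.19 Y15.69
G1 X17.32 Y20.75
G1 X11.00 Y19.93
G1 X8.55 Y14.05
G1 X12.42 Y8.99
G1 X18.74 Y9.81
G1 X21.19 Y15.69
; layer 5
G0 Z12.82
G0 X19.08 Y15.42
G1 X16.50 Y18.79
G1 X12.29 Y18.24
G1 X10.66 Y14.32
G1 X13.24 Y10.95
G1 X17.45 Y11.50
G1 X19.08 Y15.42
; layer 6
G0 Z15.39
G0 X16.98 Y15.14
G1 X15.69 Y16.83
G1 X13.58 Y16.56
G1 X12.76 Y14.60
G1 X14.05 Y12.91
G1 X16.16 Y13.18
G1 X16.98 Y15.14
M2 ; end

The solid is a regular 6-sided pyramid, base circumscribed radius ≈ 14.9 mm, apex at z ≈ 17.9 mm. Slicing at Δz = 2.56 mm — 7 equal slices spanning the solid's height, so layer i sits at z = i·h/7 — gives 6 non-empty perimeters. Each is a 6-segment closed polygon; G0 lifts to the layer z and rapids to the start vertex, then G1 traces the edges. The cross-section shrinks linearly with z (the slice at the apex is degenerate and omitted).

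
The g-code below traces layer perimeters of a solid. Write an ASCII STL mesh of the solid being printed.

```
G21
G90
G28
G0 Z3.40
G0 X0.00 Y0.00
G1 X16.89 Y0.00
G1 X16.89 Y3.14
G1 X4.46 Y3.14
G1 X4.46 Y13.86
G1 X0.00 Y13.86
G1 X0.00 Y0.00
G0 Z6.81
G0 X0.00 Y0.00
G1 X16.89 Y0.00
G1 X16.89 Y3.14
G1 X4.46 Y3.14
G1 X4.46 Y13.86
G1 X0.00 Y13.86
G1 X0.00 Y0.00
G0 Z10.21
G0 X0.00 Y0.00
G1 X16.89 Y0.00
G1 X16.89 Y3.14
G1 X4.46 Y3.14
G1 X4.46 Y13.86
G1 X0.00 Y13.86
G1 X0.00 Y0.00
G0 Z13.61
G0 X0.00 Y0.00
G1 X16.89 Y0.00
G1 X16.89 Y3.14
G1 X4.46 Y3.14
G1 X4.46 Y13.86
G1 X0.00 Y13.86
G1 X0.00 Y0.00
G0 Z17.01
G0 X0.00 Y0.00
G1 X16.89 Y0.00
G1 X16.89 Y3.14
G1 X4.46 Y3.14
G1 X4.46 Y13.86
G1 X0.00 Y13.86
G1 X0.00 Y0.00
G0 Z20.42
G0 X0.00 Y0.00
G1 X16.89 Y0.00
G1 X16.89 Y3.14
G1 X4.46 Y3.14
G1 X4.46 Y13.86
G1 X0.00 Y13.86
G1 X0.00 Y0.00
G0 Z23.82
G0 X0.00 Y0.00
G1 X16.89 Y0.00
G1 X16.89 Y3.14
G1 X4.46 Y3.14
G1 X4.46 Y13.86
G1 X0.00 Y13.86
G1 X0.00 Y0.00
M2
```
solid part
  facet normal 0.0000 0.0000 -1.0000
    outer loop
      vertex 16.89 3.14 0.00
      vertex 16.89 0.00 0.00
      vertex 0.00 0.00 0.00
    endloop
  endfacet
  facet normal 0.0000 0.0000 -1.0000
    outer loop
      vertex 4.46 3.14 0.00
      vertex 16.89 3.14 0.00
      vertex 0.00 0.00 0.00
    endloop
  endfacet
  facet normal 0.0000 0.0000 -1.0000
    outer loop
      vertex 4.46 13.86 0.00
      vertex 4.46 3.14 0.00
      vertex 0.00 0.00 0.00
    endloop
  endfacet
  facet normal 0.0000 0.0000 -1.0000
    outer loop
      vertex 0.00 13.86 0.00
      vertex 4.46 13.86 0.00
      vertex 0.00 0.00 0.00
    endloop
  endfacet
  facet normal 0.0000 0.0000 1.0000
    outer loop
      vertex 0.00 0.00 23.82
      vertex 16.89 0.00 23.82
      vertex 16.89 3.14 23.82
    endloop
  endfacet
  facet normal 0.0000 0.0000 1.0000
    outer loop
      vertex 0.00 0.00 23.82
      vertex 16.89 3.14 23.82
      vertex 4.46 3.14 23.82
    endloop
  endfacet
  facet normal 0.0000 0.0000 1.0000
    outer loop
      vertex 0.00 0.00 23.82
      vertex 4.46 3.14 23.82
      vertex 4.46 13.86 23.82
    endloop
  endfacet
  facet normal 0.0000 0.0000 1.0000
    outer loop
      vertex 0.00 0.00 23.82
      vertex 4.46 13.86 23.82
      vertex 0.00 13.86 23.82
    endloop
  endfacet
  facet normal 0.0000 -1.0000 0.0000
    outer loop
      vertex 0.00 0.00 0.00
      vertex 16.89 0.00 0.00
      vertex 16.89 0.00 23.82
    endloop
  endfacet
  facet normal 0.0000 -1.0000 0.0000
    outer loop
      vertex 0.00 0.00 0.00
      vertex 16.89 0.00 23.82
      vertex 0.00 0.00 23.82
    endloop
  endfacet
  facet normal 1.0000 0.0000 0.0000
    outer loop
      vertex 16.89 0.00 0.00
      vertex 16.89 3.14 0.00
      vertex 16.89 3.14 23.82
    endloop
  endfacet
  facet normal 1.0000 0.0000 0.0000
    outer loop
      vertex 16.89 0.00 0.00
      vertex 16.89 3.14 23.82
      vertex 16.89 0.00 23.82
    endloop
  endfacet
  facet normal 0.0000 1.0000 0.0000
    outer loop
      vertex 16.89 3.14 0.00
      vertex 4.46 3.14 0.00
      vertex 4.46 3.14 23.82
    endloop
  endfacet
  facet normal 0.0000 1.0000 0.0000
    outer loop
      vertex 16.89 3.14 0.00
      vertex 4.46 3.14 23.82
      vertex 16.89 3.14 23.82
    endloop
  endfacet
  facet normal 1.0000 0.0000 0.0000
    outer loop
      vertex 4.46 3.14 0.00
      vertex 4.46 13.86 0.00
      vertex 4.46 13.86 23.82
    endloop
  endfacet
  facet normal 1.0000 0.0000 0.0000
    outer loop
      vertex 4.46 3.14 0.00
      vertex 4.46 13.86 23.82
      vertex 4.46 3.14 23.82
    endloop
  endfacet
  facet normal 0.0000 1.0000 0.0000
    outer loop
      vertex 4.46 13.86 0.00
      vertex 0.00 13.86 0.00
      vertex 0.00 13.86 23.82
    endloop
  endfacet
  facet normal 0.0000 1.0000 0.0000
    outer loop
      vertex 4.46 13.86 0.00
      vertex 0.00 13.86 23.82
      vertex 4.46 13.86 23.82
    endloop
  endfacet
  facet normal -1.0000 0.0000 0.0000
    outer loop
      vertex 0.00 13.86 0.00
      vertex 0.00 0.00 0.00
      vertex 0.00 0.00 23.82
    endloop
  endfacet
  facet normal -1.0000 0.0000 0.0000
    outer loop
      vertex 0.00 13.86 0.00
      vertex 0.00 0.00 23.82
      vertex 0.00 13.86 23.82
    endloop
  endfacet
endsolid part

The G0 Z moves step by Δz≈3.40 mm. Every layer's G1 loop is the same polygon, so the solid is a straight extrusion of it from z=0 to z≈23.8. Closing with flat bottom and top caps and triangulating gives 20 facets — an L-shaped prism: outer 16.9 × 13.9 mm, arm thicknesses ≈ 3.14 mm (horizontal) and 4.46 mm (vertical), extruded 23.8 mm in z.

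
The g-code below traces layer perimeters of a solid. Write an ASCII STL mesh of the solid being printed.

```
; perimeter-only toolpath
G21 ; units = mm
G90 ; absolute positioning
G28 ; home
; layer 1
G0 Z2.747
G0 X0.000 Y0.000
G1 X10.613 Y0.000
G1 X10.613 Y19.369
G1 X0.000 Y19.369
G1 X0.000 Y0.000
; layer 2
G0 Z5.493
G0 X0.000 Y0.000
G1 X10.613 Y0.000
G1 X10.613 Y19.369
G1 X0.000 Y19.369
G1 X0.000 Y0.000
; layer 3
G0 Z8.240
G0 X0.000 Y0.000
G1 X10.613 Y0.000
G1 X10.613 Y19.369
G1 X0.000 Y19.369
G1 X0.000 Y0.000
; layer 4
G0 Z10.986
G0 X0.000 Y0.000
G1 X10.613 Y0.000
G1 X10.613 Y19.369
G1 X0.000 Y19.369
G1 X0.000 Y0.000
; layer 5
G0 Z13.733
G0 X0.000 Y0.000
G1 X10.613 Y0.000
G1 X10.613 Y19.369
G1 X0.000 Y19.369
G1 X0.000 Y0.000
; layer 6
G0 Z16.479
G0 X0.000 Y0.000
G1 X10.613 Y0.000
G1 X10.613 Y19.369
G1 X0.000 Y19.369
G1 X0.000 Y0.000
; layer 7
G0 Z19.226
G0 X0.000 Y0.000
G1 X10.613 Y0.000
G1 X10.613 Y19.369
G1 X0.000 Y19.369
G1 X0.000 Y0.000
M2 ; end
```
solid part
  facet normal 0.0000 0.0000 -1.0000
    outer loop
      vertex 10.613 19.369 0.000
      vertex 10.613 0.000 0.000
      vertex 0.000 0.000 0.000
    endloop
  endfacet
  facet normal 0.0000 0.0000 -1.0000
    outer loop
      vertex 0.000 19.369 0.000
      vertex 10.613 19.369 0.000
      vertex 0.000 0.000 0.000
    endloop
  endfacet
  facet normal 0.0000 0.0000 1.0000
    outer loop
      vertex 0.000 0.000 19.226
      vertex 10.613 0.000 19.226
      vertex 10.613 19.369 19.226
    endloop
  endfacet
  facet normal 0.0000 0.0000 1.0000
    outer loop
      vertex 0.000 0.000 19.226
      vertex 10.613 19.369 19.226
      vertex 0.000 19.369 19.226
    endloop
  endfacet
  facet normal 0.0000 -1.0000 0.0000
    outer loop
      vertex 0.000 0.000 0.000
      vertex 10.613 0.000 0.000
      vertex 10.613 0.000 19.226
    endloop
  endfacet
  facet normal 0.0000 -1.0000 0.0000
    outer loop
      vertex 0.000 0.000 0.000
      vertex 10.613 0.000 19.226
      vertex 0.000 0.000 19.226
    endloop
  endfacet
  facet normal 0.0000 1.0000 0.0000
    outer loop
      vertex 10.613 19.369 19.226
      vertex 10.613 19.369 0.000
      vertex 0.000 19.369 0.000
    endloop
  endfacet
  facet normal 0.0000 1.0000 0.0000
    outer loop
      vertex 0.000 19.369 19.226
      vertex 10.613 19.369 19.226
      vertex 0.000 19.369 0.000
    endloop
  endfacet
  facet normal -1.0000 0.0000 0.0000
    outer loop
      vertex 0.000 19.369 19.226
      vertex 0.000 19.369 0.000
      vertex 0.000 0.000 0.000
    endloop
  endfacet
  facet normal -1.0000 0.0000 0.0000
    outer loop
      vertex 0.000 0.000 19.226
      vertex 0.000 19.369 19.226
      vertex 0.000 0.000 0.000
    endloop
  endfacet
  facet normal 1.0000 0.0000 0.0000
    outer loop
      vertex 10.613 0.000 0.000
      vertex 10.613 19.369 0.000
      vertex 10.613 19.369 19.226
    endloop
  endfacet
  facet normal 1.0000 0.0000 0.0000
    outer loop
      vertex 10.613 0.000 0.000
      vertex 10.613 19.369 19.226
      vertex 10.613 0.000 19.226
    endloop
  endfacet
endsolid part

The G0 Z moves step by Δz≈2.747 mm. Every layer's G1 loop is the same polygon, so the solid is a straight extrusion of it from z=0 to z≈19.2. Closing with flat bottom and top caps and triangulating gives 12 facets — a rectangular box, roughly 10.6 × 19.4 mm footprint and 19.2 mm tall.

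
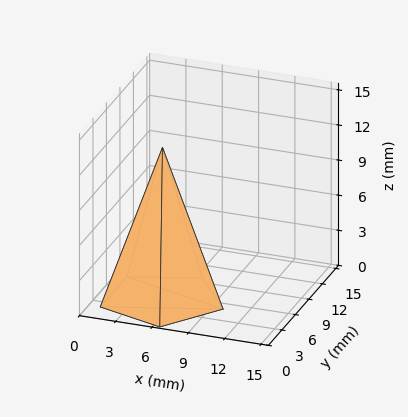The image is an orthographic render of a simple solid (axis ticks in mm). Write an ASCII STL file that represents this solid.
Reading the render: the shape is a regular 5-sided pyramid, base circumscribed radius ≈ 5 mm, apex at z ≈ 13 mm (dimensions read to the nearest mm from the axis ticks). For the STL, each face is triangulated and given an outward normal.

solid part
  facet normal 0.0000 0.0000 -1.0000
    outer loop
      vertex 0.955 7.939 0.000
      vertex 6.545 9.755 0.000
      vertex 10.000 5.000 0.000
    endloop
  endfacet
  facet normal 0.0000 0.0000 -1.0000
    outer loop
      vertex 0.955 2.061 0.000
      vertex 0.955 7.939 0.000
      vertex 10.000 5.000 0.000
    endloop
  endfacet
  facet normal 0.0000 0.0000 -1.0000
    outer loop
      vertex 6.545 0.245 0.000
      vertex 0.955 2.061 0.000
      vertex 10.000 5.000 0.000
    endloop
  endfacet
  facet normal 0.7725 0.5613 0.2971
    outer loop
      vertex 10.000 5.000 0.000
      vertex 6.545 9.755 0.000
      vertex 5.000 5.000 13.000
    endloop
  endfacet
  facet normal -0.2950 0.9081 0.2971
    outer loop
      vertex 6.545 9.755 0.000
      vertex 0.955 7.939 0.000
      vertex 5.000 5.000 13.000
    endloop
  endfacet
  facet normal -0.9548 0.0000 0.2971
    outer loop
      vertex 0.955 7.939 0.000
      vertex 0.955 2.061 0.000
      vertex 5.000 5.000 13.000
    endloop
  endfacet
  facet normal -0.2950 -0.9081 0.2971
    outer loop
      vertex 0.955 2.061 0.000
      vertex 6.545 0.245 0.000
      vertex 5.000 5.000 13.000
    endloop
  endfacet
  facet normal 0.7725 -0.5613 0.2971
    outer loop
      vertex 6.545 0.245 0.000
      vertex 10.000 5.000 0.000
      vertex 5.000 5.000 13.000
    endloop
  endfacet
endsolid part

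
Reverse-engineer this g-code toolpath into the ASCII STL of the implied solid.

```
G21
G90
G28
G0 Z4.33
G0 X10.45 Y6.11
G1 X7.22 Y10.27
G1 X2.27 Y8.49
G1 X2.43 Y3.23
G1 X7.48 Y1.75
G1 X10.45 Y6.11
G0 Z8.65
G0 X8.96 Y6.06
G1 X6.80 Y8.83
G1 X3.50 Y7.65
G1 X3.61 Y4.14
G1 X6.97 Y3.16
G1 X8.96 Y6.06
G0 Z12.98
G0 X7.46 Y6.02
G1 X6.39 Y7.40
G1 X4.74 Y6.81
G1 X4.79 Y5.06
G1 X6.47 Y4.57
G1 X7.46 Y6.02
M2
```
solid part
  facet normal 0.0000 0.0000 -1.0000
    outer loop
      vertex 1.04 9.33 0.00
      vertex 7.64 11.70 0.00
      vertex 11.94 6.15 0.00
    endloop
  endfacet
  facet normal 0.0000 0.0000 -1.0000
    outer loop
      vertex 1.25 2.32 0.00
      vertex 1.04 9.33 0.00
      vertex 11.94 6.15 0.00
    endloop
  endfacet
  facet normal 0.0000 0.0000 -1.0000
    outer loop
      vertex 7.98 0.35 0.00
      vertex 1.25 2.32 0.00
      vertex 11.94 6.15 0.00
    endloop
  endfacet
  facet normal 0.7614 0.5899 0.2687
    outer loop
      vertex 11.94 6.15 0.00
      vertex 7.64 11.70 0.00
      vertex 5.97 5.97 17.31
    endloop
  endfacet
  facet normal -0.3255 0.9066 0.2687
    outer loop
      vertex 7.64 11.70 0.00
      vertex 1.04 9.33 0.00
      vertex 5.97 5.97 17.31
    endloop
  endfacet
  facet normal -0.9628 -0.0288 0.2686
    outer loop
      vertex 1.04 9.33 0.00
      vertex 1.25 2.32 0.00
      vertex 5.97 5.97 17.31
    endloop
  endfacet
  facet normal -0.2706 -0.9244 0.2687
    outer loop
      vertex 1.25 2.32 0.00
      vertex 7.98 0.35 0.00
      vertex 5.97 5.97 17.31
    endloop
  endfacet
  facet normal 0.7955 -0.5431 0.2687
    outer loop
      vertex 7.98 0.35 0.00
      vertex 11.94 6.15 0.00
      vertex 5.97 5.97 17.31
    endloop
  endfacet
endsolid part

The G0 Z moves step by Δz≈4.33 mm. The G1 loops shrink linearly with z, so the solid tapers from its base footprint up to z≈17.3. Closing with a flat bottom cap and the tapered top and triangulating gives 8 facets — a regular 5-sided pyramid, base circumscribed radius ≈ 5.97 mm, apex at z ≈ 17.3 mm.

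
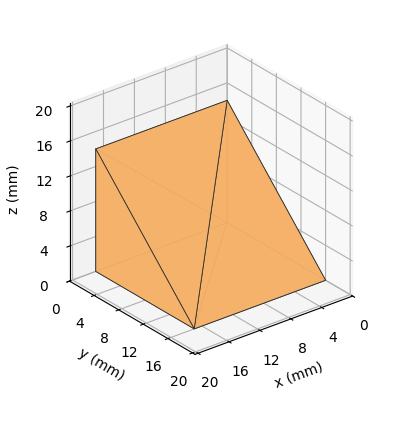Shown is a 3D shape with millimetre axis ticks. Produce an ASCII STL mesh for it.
Reading the render: the shape is a wedge (ramp): 17 × 16 mm base, rising to 14 mm along the y=0 edge and sloping linearly to z=0 at y=16 (dimensions read to the nearest mm from the axis ticks). For the STL, each face is triangulated and given an outward normal.

solid part
  facet normal 0.0000 0.0000 -1.0000
    outer loop
      vertex 17.00 16.00 0.00
      vertex 17.00 0.00 0.00
      vertex 0.00 0.00 0.00
    endloop
  endfacet
  facet normal 0.0000 0.0000 -1.0000
    outer loop
      vertex 0.00 16.00 0.00
      vertex 17.00 16.00 0.00
      vertex 0.00 0.00 0.00
    endloop
  endfacet
  facet normal 0.0000 -1.0000 0.0000
    outer loop
      vertex 0.00 0.00 0.00
      vertex 17.00 0.00 0.00
      vertex 17.00 0.00 14.00
    endloop
  endfacet
  facet normal 0.0000 -1.0000 0.0000
    outer loop
      vertex 0.00 0.00 0.00
      vertex 17.00 0.00 14.00
      vertex 0.00 0.00 14.00
    endloop
  endfacet
  facet normal 0.0000 0.6585 0.7526
    outer loop
      vertex 0.00 0.00 14.00
      vertex 17.00 0.00 14.00
      vertex 17.00 16.00 0.00
    endloop
  endfacet
  facet normal 0.0000 0.6585 0.7526
    outer loop
      vertex 0.00 0.00 14.00
      vertex 17.00 16.00 0.00
      vertex 0.00 16.00 0.00
    endloop
  endfacet
  facet normal -1.0000 0.0000 0.0000
    outer loop
      vertex 0.00 0.00 14.00
      vertex 0.00 16.00 0.00
      vertex 0.00 0.00 0.00
    endloop
  endfacet
  facet normal 1.0000 0.0000 0.0000
    outer loop
      vertex 17.00 0.00 0.00
      vertex 17.00 16.00 0.00
      vertex 17.00 0.00 14.00
    endloop
  endfacet
endsolid part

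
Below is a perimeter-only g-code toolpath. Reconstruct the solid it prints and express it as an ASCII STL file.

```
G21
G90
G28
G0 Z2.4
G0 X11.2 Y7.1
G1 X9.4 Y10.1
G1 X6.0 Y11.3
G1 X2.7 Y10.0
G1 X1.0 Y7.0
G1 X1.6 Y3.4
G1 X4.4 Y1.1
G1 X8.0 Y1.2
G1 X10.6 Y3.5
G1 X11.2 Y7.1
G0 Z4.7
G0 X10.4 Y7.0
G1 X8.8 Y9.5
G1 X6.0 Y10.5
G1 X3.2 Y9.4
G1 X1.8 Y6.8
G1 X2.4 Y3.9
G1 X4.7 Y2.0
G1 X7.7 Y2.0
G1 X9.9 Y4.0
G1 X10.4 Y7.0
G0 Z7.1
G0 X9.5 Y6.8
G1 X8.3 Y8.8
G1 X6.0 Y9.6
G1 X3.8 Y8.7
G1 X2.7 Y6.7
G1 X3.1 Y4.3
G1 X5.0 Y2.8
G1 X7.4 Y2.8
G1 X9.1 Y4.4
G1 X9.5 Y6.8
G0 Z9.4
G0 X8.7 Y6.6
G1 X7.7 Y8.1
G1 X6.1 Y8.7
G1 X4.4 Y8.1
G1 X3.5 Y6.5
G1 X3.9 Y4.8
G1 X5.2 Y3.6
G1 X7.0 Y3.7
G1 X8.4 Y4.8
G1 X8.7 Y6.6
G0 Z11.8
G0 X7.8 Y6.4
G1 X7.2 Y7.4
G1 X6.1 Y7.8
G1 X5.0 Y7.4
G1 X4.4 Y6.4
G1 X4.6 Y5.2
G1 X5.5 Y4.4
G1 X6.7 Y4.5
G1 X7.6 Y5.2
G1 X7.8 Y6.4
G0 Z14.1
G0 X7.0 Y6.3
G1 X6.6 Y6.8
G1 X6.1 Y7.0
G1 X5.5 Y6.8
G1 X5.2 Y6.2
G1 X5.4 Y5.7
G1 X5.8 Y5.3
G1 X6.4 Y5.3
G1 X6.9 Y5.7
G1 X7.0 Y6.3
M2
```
solid part
  facet normal 0.0000 0.0000 -1.0000
    outer loop
      vertex 6.0 12.2 0.0
      vertex 9.9 10.8 0.0
      vertex 12.1 7.3 0.0
    endloop
  endfacet
  facet normal 0.0000 0.0000 -1.0000
    outer loop
      vertex 2.1 10.7 0.0
      vertex 6.0 12.2 0.0
      vertex 12.1 7.3 0.0
    endloop
  endfacet
  facet normal 0.0000 0.0000 -1.0000
    outer loop
      vertex 0.1 7.1 0.0
      vertex 2.1 10.7 0.0
      vertex 12.1 7.3 0.0
    endloop
  endfacet
  facet normal 0.0000 0.0000 -1.0000
    outer loop
      vertex 0.9 3.0 0.0
      vertex 0.1 7.1 0.0
      vertex 12.1 7.3 0.0
    endloop
  endfacet
  facet normal 0.0000 0.0000 -1.0000
    outer loop
      vertex 4.1 0.3 0.0
      vertex 0.9 3.0 0.0
      vertex 12.1 7.3 0.0
    endloop
  endfacet
  facet normal 0.0000 0.0000 -1.0000
    outer loop
      vertex 8.3 0.4 0.0
      vertex 4.1 0.3 0.0
      vertex 12.1 7.3 0.0
    endloop
  endfacet
  facet normal 0.0000 0.0000 -1.0000
    outer loop
      vertex 11.4 3.1 0.0
      vertex 8.3 0.4 0.0
      vertex 12.1 7.3 0.0
    endloop
  endfacet
  facet normal 0.8000 0.5028 0.3275
    outer loop
      vertex 12.1 7.3 0.0
      vertex 9.9 10.8 0.0
      vertex 6.1 6.1 16.5
    endloop
  endfacet
  facet normal 0.3193 0.8895 0.3269
    outer loop
      vertex 9.9 10.8 0.0
      vertex 6.0 12.2 0.0
      vertex 6.1 6.1 16.5
    endloop
  endfacet
  facet normal -0.3391 0.8817 0.3280
    outer loop
      vertex 6.0 12.2 0.0
      vertex 2.1 10.7 0.0
      vertex 6.1 6.1 16.5
    endloop
  endfacet
  facet normal -0.8258 0.4588 0.3281
    outer loop
      vertex 2.1 10.7 0.0
      vertex 0.1 7.1 0.0
      vertex 6.1 6.1 16.5
    endloop
  endfacet
  facet normal -0.9277 -0.1810 0.3264
    outer loop
      vertex 0.1 7.1 0.0
      vertex 0.9 3.0 0.0
      vertex 6.1 6.1 16.5
    endloop
  endfacet
  facet normal -0.6093 -0.7221 0.3277
    outer loop
      vertex 0.9 3.0 0.0
      vertex 4.1 0.3 0.0
      vertex 6.1 6.1 16.5
    endloop
  endfacet
  facet normal 0.0225 -0.9440 0.3291
    outer loop
      vertex 4.1 0.3 0.0
      vertex 8.3 0.4 0.0
      vertex 6.1 6.1 16.5
    endloop
  endfacet
  facet normal 0.6203 -0.7122 0.3287
    outer loop
      vertex 8.3 0.4 0.0
      vertex 11.4 3.1 0.0
      vertex 6.1 6.1 16.5
    endloop
  endfacet
  facet normal 0.9320 -0.1553 0.3276
    outer loop
      vertex 11.4 3.1 0.0
      vertex 12.1 7.3 0.0
      vertex 6.1 6.1 16.5
    endloop
  endfacet
endsolid part

The G0 Z moves step by Δz≈2.4 mm. The G1 loops shrink linearly with z, so the solid tapers from its base footprint up to z≈16.5. Closing with a flat bottom cap and the tapered top and triangulating gives 16 facets — a regular 9-sided pyramid, base circumscribed radius ≈ 6.1 mm, apex at z ≈ 16.5 mm.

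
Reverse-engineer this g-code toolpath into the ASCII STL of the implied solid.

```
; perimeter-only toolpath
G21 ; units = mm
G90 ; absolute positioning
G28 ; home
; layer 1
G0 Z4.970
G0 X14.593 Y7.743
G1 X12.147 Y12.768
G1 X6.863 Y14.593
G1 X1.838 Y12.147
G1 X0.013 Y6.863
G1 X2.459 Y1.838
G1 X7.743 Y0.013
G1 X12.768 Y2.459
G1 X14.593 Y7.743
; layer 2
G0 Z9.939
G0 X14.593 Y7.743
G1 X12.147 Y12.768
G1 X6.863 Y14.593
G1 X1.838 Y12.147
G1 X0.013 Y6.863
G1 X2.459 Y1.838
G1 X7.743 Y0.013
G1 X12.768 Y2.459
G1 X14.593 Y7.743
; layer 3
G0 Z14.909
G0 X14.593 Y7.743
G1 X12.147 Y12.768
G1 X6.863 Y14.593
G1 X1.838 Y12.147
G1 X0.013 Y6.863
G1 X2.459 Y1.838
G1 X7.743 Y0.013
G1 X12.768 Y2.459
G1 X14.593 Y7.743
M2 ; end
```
solid part
  facet normal 0.0000 0.0000 -1.0000
    outer loop
      vertex 6.863 14.593 0.000
      vertex 12.147 12.768 0.000
      vertex 14.593 7.743 0.000
    endloop
  endfacet
  facet normal 0.0000 0.0000 -1.0000
    outer loop
      vertex 1.838 12.147 0.000
      vertex 6.863 14.593 0.000
      vertex 14.593 7.743 0.000
    endloop
  endfacet
  facet normal 0.0000 0.0000 -1.0000
    outer loop
      vertex 0.013 6.863 0.000
      vertex 1.838 12.147 0.000
      vertex 14.593 7.743 0.000
    endloop
  endfacet
  facet normal 0.0000 0.0000 -1.0000
    outer loop
      vertex 2.459 1.838 0.000
      vertex 0.013 6.863 0.000
      vertex 14.593 7.743 0.000
    endloop
  endfacet
  facet normal 0.0000 0.0000 -1.0000
    outer loop
      vertex 7.743 0.013 0.000
      vertex 2.459 1.838 0.000
      vertex 14.593 7.743 0.000
    endloop
  endfacet
  facet normal 0.0000 0.0000 -1.0000
    outer loop
      vertex 12.768 2.459 0.000
      vertex 7.743 0.013 0.000
      vertex 14.593 7.743 0.000
    endloop
  endfacet
  facet normal 0.0000 0.0000 1.0000
    outer loop
      vertex 14.593 7.743 14.909
      vertex 12.147 12.768 14.909
      vertex 6.863 14.593 14.909
    endloop
  endfacet
  facet normal 0.0000 0.0000 1.0000
    outer loop
      vertex 14.593 7.743 14.909
      vertex 6.863 14.593 14.909
      vertex 1.838 12.147 14.909
    endloop
  endfacet
  facet normal 0.0000 0.0000 1.0000
    outer loop
      vertex 14.593 7.743 14.909
      vertex 1.838 12.147 14.909
      vertex 0.013 6.863 14.909
    endloop
  endfacet
  facet normal 0.0000 0.0000 1.0000
    outer loop
      vertex 14.593 7.743 14.909
      vertex 0.013 6.863 14.909
      vertex 2.459 1.838 14.909
    endloop
  endfacet
  facet normal 0.0000 0.0000 1.0000
    outer loop
      vertex 14.593 7.743 14.909
      vertex 2.459 1.838 14.909
      vertex 7.743 0.013 14.909
    endloop
  endfacet
  facet normal 0.0000 0.0000 1.0000
    outer loop
      vertex 14.593 7.743 14.909
      vertex 7.743 0.013 14.909
      vertex 12.768 2.459 14.909
    endloop
  endfacet
  facet normal 0.8991 0.4377 0.0000
    outer loop
      vertex 14.593 7.743 0.000
      vertex 12.147 12.768 0.000
      vertex 12.147 12.768 14.909
    endloop
  endfacet
  facet normal 0.8991 0.4377 0.0000
    outer loop
      vertex 14.593 7.743 0.000
      vertex 12.147 12.768 14.909
      vertex 14.593 7.743 14.909
    endloop
  endfacet
  facet normal 0.3265 0.9452 0.0000
    outer loop
      vertex 12.147 12.768 0.000
      vertex 6.863 14.593 0.000
      vertex 6.863 14.593 14.909
    endloop
  endfacet
  facet normal 0.3265 0.9452 0.0000
    outer loop
      vertex 12.147 12.768 0.000
      vertex 6.863 14.593 14.909
      vertex 12.147 12.768 14.909
    endloop
  endfacet
  facet normal -0.4377 0.8991 0.0000
    outer loop
      vertex 6.863 14.593 0.000
      vertex 1.838 12.147 0.000
      vertex 1.838 12.147 14.909
    endloop
  endfacet
  facet normal -0.4377 0.8991 0.0000
    outer loop
      vertex 6.863 14.593 0.000
      vertex 1.838 12.147 14.909
      vertex 6.863 14.593 14.909
    endloop
  endfacet
  facet normal -0.9452 0.3265 0.0000
    outer loop
      vertex 1.838 12.147 0.000
      vertex 0.013 6.863 0.000
      vertex 0.013 6.863 14.909
    endloop
  endfacet
  facet normal -0.9452 0.3265 0.0000
    outer loop
      vertex 1.838 12.147 0.000
      vertex 0.013 6.863 14.909
      vertex 1.838 12.147 14.909
    endloop
  endfacet
  facet normal -0.8991 -0.4377 0.0000
    outer loop
      vertex 0.013 6.863 0.000
      vertex 2.459 1.838 0.000
      vertex 2.459 1.838 14.909
    endloop
  endfacet
  facet normal -0.8991 -0.4377 0.0000
    outer loop
      vertex 0.013 6.863 0.000
      vertex 2.459 1.838 14.909
      vertex 0.013 6.863 14.909
    endloop
  endfacet
  facet normal -0.3265 -0.9452 0.0000
    outer loop
      vertex 2.459 1.838 0.000
      vertex 7.743 0.013 0.000
      vertex 7.743 0.013 14.909
    endloop
  endfacet
  facet normal -0.3265 -0.9452 0.0000
    outer loop
      vertex 2.459 1.838 0.000
      vertex 7.743 0.013 14.909
      vertex 2.459 1.838 14.909
    endloop
  endfacet
  facet normal 0.4377 -0.8991 0.0000
    outer loop
      vertex 7.743 0.013 0.000
      vertex 12.768 2.459 0.000
      vertex 12.768 2.459 14.909
    endloop
  endfacet
  facet normal 0.4377 -0.8991 0.0000
    outer loop
      vertex 7.743 0.013 0.000
      vertex 12.768 2.459 14.909
      vertex 7.743 0.013 14.909
    endloop
  endfacet
  facet normal 0.9452 -0.3265 0.0000
    outer loop
      vertex 12.768 2.459 0.000
      vertex 14.593 7.743 0.000
      vertex 14.593 7.743 14.909
    endloop
  endfacet
  facet normal 0.9452 -0.3265 0.0000
    outer loop
      vertex 12.768 2.459 0.000
      vertex 14.593 7.743 14.909
      vertex 12.768 2.459 14.909
    endloop
  endfacet
endsolid part

The G0 Z moves step by Δz≈4.970 mm. Every layer's G1 loop is the same polygon, so the solid is a straight extrusion of it from z=0 to z≈14.9. Closing with flat bottom and top caps and triangulating gives 28 facets — a regular 8-sided prism (a cylinder approximated with 8 flat sides), circumscribed radius ≈ 7.3 mm, height ≈ 14.9 mm.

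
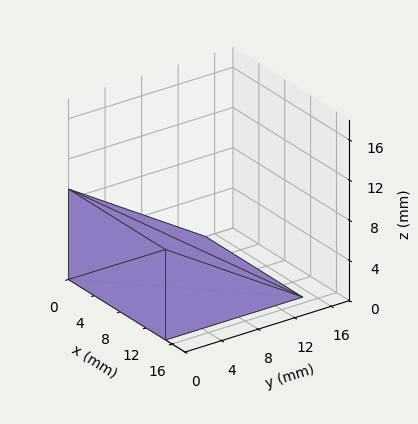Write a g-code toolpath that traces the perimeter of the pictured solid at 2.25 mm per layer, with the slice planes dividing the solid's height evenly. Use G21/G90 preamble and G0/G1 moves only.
Reading the render: the shape is a wedge (ramp): 15 × 15 mm base, rising to 9 mm along the y=0 edge and sloping linearly to z=0 at y=15 (dimensions read to the nearest mm from the axis ticks). For the g-code, the solid's height is divided into equal slices at the stated Δz and each level perimeter traced with G1 moves after a G0 lift.

; perimeter-only toolpath
G21 ; units = mm
G90 ; absolute positioning
G28 ; home
; layer 1
G0 Z2.25
G0 X0.00 Y0.00
G1 X15.00 Y0.00
G1 X15.00 Y11.25
G1 X0.00 Y11.25
G1 X0.00 Y0.00
; layer 2
G0 Z4.50
G0 X0.00 Y0.00
G1 X15.00 Y0.00
G1 X15.00 Y7.50
G1 X0.00 Y7.50
G1 X0.00 Y0.00
; layer 3
G0 Z6.75
G0 X0.00 Y0.00
G1 X15.00 Y0.00
G1 X15.00 Y3.75
G1 X0.00 Y3.75
G1 X0.00 Y0.00
M2 ; end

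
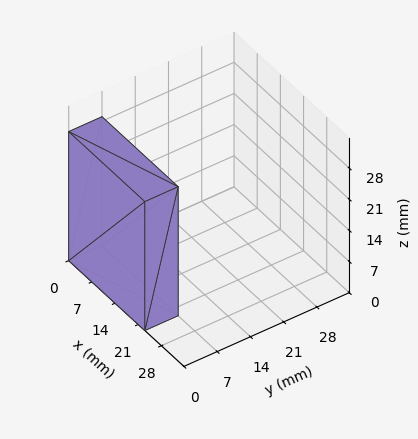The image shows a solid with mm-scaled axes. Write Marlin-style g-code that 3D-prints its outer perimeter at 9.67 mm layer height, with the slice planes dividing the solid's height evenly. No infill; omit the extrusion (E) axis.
Reading the render: the shape is a rectangular box, roughly 23 × 7 mm footprint and 29 mm tall (dimensions read to the nearest mm from the axis ticks). For the g-code, the solid's height is divided into equal slices at the stated Δz and each level perimeter traced with G1 moves after a G0 lift.

; perimeter-only toolpath
G21 ; units = mm
G90 ; absolute positioning
G28 ; home
; layer 1
G0 Z9.67
G0 X0.00 Y0.00
G1 X23.00 Y0.00
G1 X23.00 Y7.00
G1 X0.00 Y7.00
G1 X0.00 Y0.00
; layer 2
G0 Z19.33
G0 X0.00 Y0.00
G1 X23.00 Y0.00
G1 X23.00 Y7.00
G1 X0.00 Y7.00
G1 X0.00 Y0.00
; layer 3
G0 Z29.00
G0 X0.00 Y0.00
G1 X23.00 Y0.00
G1 X23.00 Y7.00
G1 X0.00 Y7.00
G1 X0.00 Y0.00
M2 ; end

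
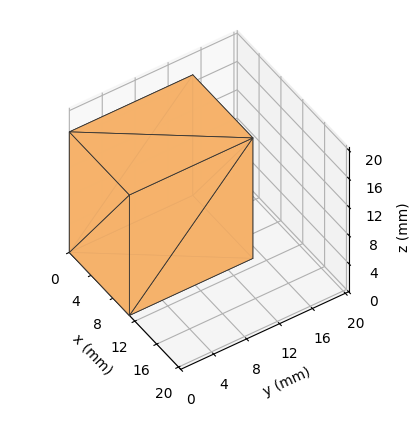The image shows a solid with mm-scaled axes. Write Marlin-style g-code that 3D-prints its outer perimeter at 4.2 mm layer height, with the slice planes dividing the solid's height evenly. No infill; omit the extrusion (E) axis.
Reading the render: the shape is a rectangular box, roughly 11 × 15 mm footprint and 17 mm tall (dimensions read to the nearest mm from the axis ticks). For the g-code, the solid's height is divided into equal slices at the stated Δz and each level perimeter traced with G1 moves after a G0 lift.

; perimeter-only toolpath
G21 ; units = mm
G90 ; absolute positioning
G28 ; home
; layer 1
G0 Z4.2
G0 X0.0 Y0.0
G1 X11.0 Y0.0
G1 X11.0 Y15.0
G1 X0.0 Y15.0
G1 X0.0 Y0.0
; layer 2
G0 Z8.5
G0 X0.0 Y0.0
G1 X11.0 Y0.0
G1 X11.0 Y15.0
G1 X0.0 Y15.0
G1 X0.0 Y0.0
; layer 3
G0 Z12.8
G0 X0.0 Y0.0
G1 X11.0 Y0.0
G1 X11.0 Y15.0
G1 X0.0 Y15.0
G1 X0.0 Y0.0
; layer 4
G0 Z17.0
G0 X0.0 Y0.0
G1 X11.0 Y0.0
G1 X11.0 Y15.0
G1 X0.0 Y15.0
G1 X0.0 Y0.0
M2 ; end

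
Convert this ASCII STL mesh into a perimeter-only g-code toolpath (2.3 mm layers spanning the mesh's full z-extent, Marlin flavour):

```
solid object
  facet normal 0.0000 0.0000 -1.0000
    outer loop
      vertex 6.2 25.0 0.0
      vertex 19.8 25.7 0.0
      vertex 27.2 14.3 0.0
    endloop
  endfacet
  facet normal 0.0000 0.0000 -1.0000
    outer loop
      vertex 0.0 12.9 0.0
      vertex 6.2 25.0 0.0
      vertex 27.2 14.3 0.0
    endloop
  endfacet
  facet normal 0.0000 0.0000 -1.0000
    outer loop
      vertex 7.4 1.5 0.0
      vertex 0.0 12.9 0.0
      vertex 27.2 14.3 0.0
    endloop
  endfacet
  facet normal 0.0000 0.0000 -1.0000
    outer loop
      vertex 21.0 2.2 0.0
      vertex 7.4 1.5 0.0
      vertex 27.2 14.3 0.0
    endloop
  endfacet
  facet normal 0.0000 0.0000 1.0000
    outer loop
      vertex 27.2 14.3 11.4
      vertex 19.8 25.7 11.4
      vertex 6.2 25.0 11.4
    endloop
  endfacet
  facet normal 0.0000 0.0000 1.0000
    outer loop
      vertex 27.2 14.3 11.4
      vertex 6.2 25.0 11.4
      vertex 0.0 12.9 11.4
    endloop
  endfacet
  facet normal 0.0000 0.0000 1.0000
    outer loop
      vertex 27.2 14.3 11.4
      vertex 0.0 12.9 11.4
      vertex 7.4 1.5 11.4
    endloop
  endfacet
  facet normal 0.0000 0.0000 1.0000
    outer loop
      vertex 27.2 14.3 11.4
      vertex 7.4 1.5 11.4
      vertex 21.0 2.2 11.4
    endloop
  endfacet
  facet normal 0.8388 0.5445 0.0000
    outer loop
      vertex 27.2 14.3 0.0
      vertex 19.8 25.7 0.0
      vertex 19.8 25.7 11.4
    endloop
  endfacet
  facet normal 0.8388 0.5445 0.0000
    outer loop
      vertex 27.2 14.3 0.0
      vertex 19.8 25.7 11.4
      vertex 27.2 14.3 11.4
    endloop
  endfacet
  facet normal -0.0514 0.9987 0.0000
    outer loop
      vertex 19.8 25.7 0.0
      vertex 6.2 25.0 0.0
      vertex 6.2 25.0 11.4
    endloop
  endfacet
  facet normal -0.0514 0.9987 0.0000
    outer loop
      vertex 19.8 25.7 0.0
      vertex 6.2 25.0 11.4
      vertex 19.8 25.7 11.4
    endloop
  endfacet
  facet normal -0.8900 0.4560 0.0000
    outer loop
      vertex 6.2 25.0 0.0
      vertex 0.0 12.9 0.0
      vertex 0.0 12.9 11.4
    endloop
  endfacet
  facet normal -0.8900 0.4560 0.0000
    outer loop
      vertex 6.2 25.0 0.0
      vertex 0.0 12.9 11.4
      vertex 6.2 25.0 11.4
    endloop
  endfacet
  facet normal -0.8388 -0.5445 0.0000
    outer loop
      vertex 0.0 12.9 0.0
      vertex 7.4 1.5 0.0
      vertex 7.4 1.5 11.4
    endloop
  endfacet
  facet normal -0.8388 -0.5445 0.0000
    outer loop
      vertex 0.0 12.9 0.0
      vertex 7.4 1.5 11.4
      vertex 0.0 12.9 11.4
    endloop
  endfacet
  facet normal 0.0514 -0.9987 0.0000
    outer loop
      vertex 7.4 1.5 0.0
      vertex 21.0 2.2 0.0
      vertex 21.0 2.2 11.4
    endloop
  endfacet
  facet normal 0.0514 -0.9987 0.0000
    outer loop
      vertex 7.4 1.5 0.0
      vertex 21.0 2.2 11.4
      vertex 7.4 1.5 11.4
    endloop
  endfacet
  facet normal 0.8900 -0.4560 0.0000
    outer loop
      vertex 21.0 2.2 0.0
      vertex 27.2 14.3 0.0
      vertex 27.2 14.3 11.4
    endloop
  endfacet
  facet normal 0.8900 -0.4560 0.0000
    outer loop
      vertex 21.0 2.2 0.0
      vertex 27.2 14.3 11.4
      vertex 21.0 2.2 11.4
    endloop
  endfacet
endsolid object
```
; perimeter-only toolpath
G21 ; units = mm
G90 ; absolute positioning
G28 ; home
; layer 1
G0 Z2.3
G0 X27.2 Y14.3
G1 X19.8 Y25.7
G1 X6.2 Y25.0
G1 X0.0 Y12.9
G1 X7.4 Y1.5
G1 X21.0 Y2.2
G1 X27.2 Y14.3
; layer 2
G0 Z4.6
G0 X27.2 Y14.3
G1 X19.8 Y25.7
G1 X6.2 Y25.0
G1 X0.0 Y12.9
G1 X7.4 Y1.5
G1 X21.0 Y2.2
G1 X27.2 Y14.3
; layer 3
G0 Z6.8
G0 X27.2 Y14.3
G1 X19.8 Y25.7
G1 X6.2 Y25.0
G1 X0.0 Y12.9
G1 X7.4 Y1.5
G1 X21.0 Y2.2
G1 X27.2 Y14.3
; layer 4
G0 Z9.1
G0 X27.2 Y14.3
G1 X19.8 Y25.7
G1 X6.2 Y25.0
G1 X0.0 Y12.9
G1 X7.4 Y1.5
G1 X21.0 Y2.2
G1 X27.2 Y14.3
; layer 5
G0 Z11.4
G0 X27.2 Y14.3
G1 X19.8 Y25.7
G1 X6.2 Y25.0
G1 X0.0 Y12.9
G1 X7.4 Y1.5
G1 X21.0 Y2.2
G1 X27.2 Y14.3
M2 ; end

The solid is a regular 6-sided prism (a cylinder approximated with 6 flat sides), circumscribed radius ≈ 13.6 mm, height ≈ 11.4 mm. Slicing at Δz = 2.3 mm — 5 equal slices spanning the solid's height, so layer i sits at z = i·h/5 — gives 5 non-empty perimeters. Each is a 6-segment closed polygon; G0 lifts to the layer z and rapids to the start vertex, then G1 traces the edges.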